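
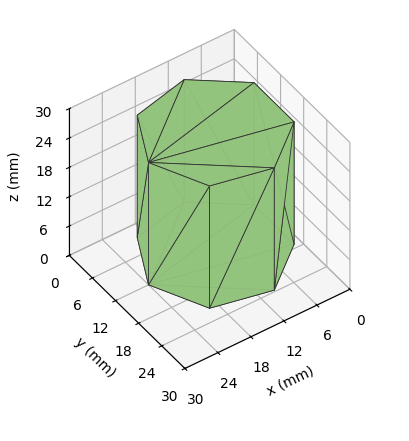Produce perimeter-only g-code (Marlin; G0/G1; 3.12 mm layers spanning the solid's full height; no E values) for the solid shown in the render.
Reading the render: the shape is a regular 7-sided prism (a cylinder approximated with 7 flat sides), circumscribed radius ≈ 12 mm, height ≈ 25 mm (dimensions read to the nearest mm from the axis ticks). For the g-code, the solid's height is divided into equal slices at the stated Δz and each level perimeter traced with G1 moves after a G0 lift.

; perimeter-only toolpath
G21 ; units = mm
G90 ; absolute positioning
G28 ; home
; layer 1
G0 Z3.12
G0 X24.00 Y12.00
G1 X19.48 Y21.38
G1 X9.33 Y23.70
G1 X1.19 Y17.21
G1 X1.19 Y6.79
G1 X9.33 Y0.30
G1 X19.48 Y2.62
G1 X24.00 Y12.00
; layer 2
G0 Z6.25
G0 X24.00 Y12.00
G1 X19.48 Y21.38
G1 X9.33 Y23.70
G1 X1.19 Y17.21
G1 X1.19 Y6.79
G1 X9.33 Y0.30
G1 X19.48 Y2.62
G1 X24.00 Y12.00
; layer 3
G0 Z9.38
G0 X24.00 Y12.00
G1 X19.48 Y21.38
G1 X9.33 Y23.70
G1 X1.19 Y17.21
G1 X1.19 Y6.79
G1 X9.33 Y0.30
G1 X19.48 Y2.62
G1 X24.00 Y12.00
; layer 4
G0 Z12.50
G0 X24.00 Y12.00
G1 X19.48 Y21.38
G1 X9.33 Y23.70
G1 X1.19 Y17.21
G1 X1.19 Y6.79
G1 X9.33 Y0.30
G1 X19.48 Y2.62
G1 X24.00 Y12.00
; layer 5
G0 Z15.62
G0 X24.00 Y12.00
G1 X19.48 Y21.38
G1 X9.33 Y23.70
G1 X1.19 Y17.21
G1 X1.19 Y6.79
G1 X9.33 Y0.30
G1 X19.48 Y2.62
G1 X24.00 Y12.00
; layer 6
G0 Z18.75
G0 X24.00 Y12.00
G1 X19.48 Y21.38
G1 X9.33 Y23.70
G1 X1.19 Y17.21
G1 X1.19 Y6.79
G1 X9.33 Y0.30
G1 X19.48 Y2.62
G1 X24.00 Y12.00
; layer 7
G0 Z21.88
G0 X24.00 Y12.00
G1 X19.48 Y21.38
G1 X9.33 Y23.70
G1 X1.19 Y17.21
G1 X1.19 Y6.79
G1 X9.33 Y0.30
G1 X19.48 Y2.62
G1 X24.00 Y12.00
; layer 8
G0 Z25.00
G0 X24.00 Y12.00
G1 X19.48 Y21.38
G1 X9.33 Y23.70
G1 X1.19 Y17.21
G1 X1.19 Y6.79
G1 X9.33 Y0.30
G1 X19.48 Y2.62
G1 X24.00 Y12.00
M2 ; end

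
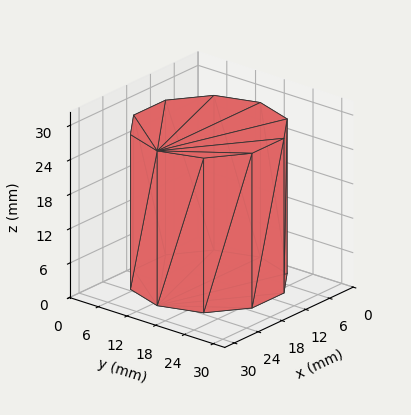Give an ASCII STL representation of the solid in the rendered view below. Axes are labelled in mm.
Reading the render: the shape is a regular 10-sided prism (a cylinder approximated with 10 flat sides), circumscribed radius ≈ 13 mm, height ≈ 27 mm (dimensions read to the nearest mm from the axis ticks). For the STL, each face is triangulated and given an outward normal.

solid part
  facet normal 0.0000 0.0000 -1.0000
    outer loop
      vertex 17.02 25.36 0.00
      vertex 23.52 20.64 0.00
      vertex 26.00 13.00 0.00
    endloop
  endfacet
  facet normal 0.0000 0.0000 -1.0000
    outer loop
      vertex 8.98 25.36 0.00
      vertex 17.02 25.36 0.00
      vertex 26.00 13.00 0.00
    endloop
  endfacet
  facet normal 0.0000 0.0000 -1.0000
    outer loop
      vertex 2.48 20.64 0.00
      vertex 8.98 25.36 0.00
      vertex 26.00 13.00 0.00
    endloop
  endfacet
  facet normal 0.0000 0.0000 -1.0000
    outer loop
      vertex 0.00 13.00 0.00
      vertex 2.48 20.64 0.00
      vertex 26.00 13.00 0.00
    endloop
  endfacet
  facet normal 0.0000 0.0000 -1.0000
    outer loop
      vertex 2.48 5.36 0.00
      vertex 0.00 13.00 0.00
      vertex 26.00 13.00 0.00
    endloop
  endfacet
  facet normal 0.0000 0.0000 -1.0000
    outer loop
      vertex 8.98 0.64 0.00
      vertex 2.48 5.36 0.00
      vertex 26.00 13.00 0.00
    endloop
  endfacet
  facet normal 0.0000 0.0000 -1.0000
    outer loop
      vertex 17.02 0.64 0.00
      vertex 8.98 0.64 0.00
      vertex 26.00 13.00 0.00
    endloop
  endfacet
  facet normal 0.0000 0.0000 -1.0000
    outer loop
      vertex 23.52 5.36 0.00
      vertex 17.02 0.64 0.00
      vertex 26.00 13.00 0.00
    endloop
  endfacet
  facet normal 0.0000 0.0000 1.0000
    outer loop
      vertex 26.00 13.00 27.00
      vertex 23.52 20.64 27.00
      vertex 17.02 25.36 27.00
    endloop
  endfacet
  facet normal 0.0000 0.0000 1.0000
    outer loop
      vertex 26.00 13.00 27.00
      vertex 17.02 25.36 27.00
      vertex 8.98 25.36 27.00
    endloop
  endfacet
  facet normal 0.0000 0.0000 1.0000
    outer loop
      vertex 26.00 13.00 27.00
      vertex 8.98 25.36 27.00
      vertex 2.48 20.64 27.00
    endloop
  endfacet
  facet normal 0.0000 0.0000 1.0000
    outer loop
      vertex 26.00 13.00 27.00
      vertex 2.48 20.64 27.00
      vertex 0.00 13.00 27.00
    endloop
  endfacet
  facet normal 0.0000 0.0000 1.0000
    outer loop
      vertex 26.00 13.00 27.00
      vertex 0.00 13.00 27.00
      vertex 2.48 5.36 27.00
    endloop
  endfacet
  facet normal 0.0000 0.0000 1.0000
    outer loop
      vertex 26.00 13.00 27.00
      vertex 2.48 5.36 27.00
      vertex 8.98 0.64 27.00
    endloop
  endfacet
  facet normal 0.0000 0.0000 1.0000
    outer loop
      vertex 26.00 13.00 27.00
      vertex 8.98 0.64 27.00
      vertex 17.02 0.64 27.00
    endloop
  endfacet
  facet normal 0.0000 0.0000 1.0000
    outer loop
      vertex 26.00 13.00 27.00
      vertex 17.02 0.64 27.00
      vertex 23.52 5.36 27.00
    endloop
  endfacet
  facet normal 0.9511 0.3087 0.0000
    outer loop
      vertex 26.00 13.00 0.00
      vertex 23.52 20.64 0.00
      vertex 23.52 20.64 27.00
    endloop
  endfacet
  facet normal 0.9511 0.3087 0.0000
    outer loop
      vertex 26.00 13.00 0.00
      vertex 23.52 20.64 27.00
      vertex 26.00 13.00 27.00
    endloop
  endfacet
  facet normal 0.5876 0.8092 0.0000
    outer loop
      vertex 23.52 20.64 0.00
      vertex 17.02 25.36 0.00
      vertex 17.02 25.36 27.00
    endloop
  endfacet
  facet normal 0.5876 0.8092 0.0000
    outer loop
      vertex 23.52 20.64 0.00
      vertex 17.02 25.36 27.00
      vertex 23.52 20.64 27.00
    endloop
  endfacet
  facet normal 0.0000 1.0000 0.0000
    outer loop
      vertex 17.02 25.36 0.00
      vertex 8.98 25.36 0.00
      vertex 8.98 25.36 27.00
    endloop
  endfacet
  facet normal 0.0000 1.0000 0.0000
    outer loop
      vertex 17.02 25.36 0.00
      vertex 8.98 25.36 27.00
      vertex 17.02 25.36 27.00
    endloop
  endfacet
  facet normal -0.5876 0.8092 0.0000
    outer loop
      vertex 8.98 25.36 0.00
      vertex 2.48 20.64 0.00
      vertex 2.48 20.64 27.00
    endloop
  endfacet
  facet normal -0.5876 0.8092 0.0000
    outer loop
      vertex 8.98 25.36 0.00
      vertex 2.48 20.64 27.00
      vertex 8.98 25.36 27.00
    endloop
  endfacet
  facet normal -0.9511 0.3087 0.0000
    outer loop
      vertex 2.48 20.64 0.00
      vertex 0.00 13.00 0.00
      vertex 0.00 13.00 27.00
    endloop
  endfacet
  facet normal -0.9511 0.3087 0.0000
    outer loop
      vertex 2.48 20.64 0.00
      vertex 0.00 13.00 27.00
      vertex 2.48 20.64 27.00
    endloop
  endfacet
  facet normal -0.9511 -0.3087 0.0000
    outer loop
      vertex 0.00 13.00 0.00
      vertex 2.48 5.36 0.00
      vertex 2.48 5.36 27.00
    endloop
  endfacet
  facet normal -0.9511 -0.3087 0.0000
    outer loop
      vertex 0.00 13.00 0.00
      vertex 2.48 5.36 27.00
      vertex 0.00 13.00 27.00
    endloop
  endfacet
  facet normal -0.5876 -0.8092 0.0000
    outer loop
      vertex 2.48 5.36 0.00
      vertex 8.98 0.64 0.00
      vertex 8.98 0.64 27.00
    endloop
  endfacet
  facet normal -0.5876 -0.8092 0.0000
    outer loop
      vertex 2.48 5.36 0.00
      vertex 8.98 0.64 27.00
      vertex 2.48 5.36 27.00
    endloop
  endfacet
  facet normal 0.0000 -1.0000 0.0000
    outer loop
      vertex 8.98 0.64 0.00
      vertex 17.02 0.64 0.00
      vertex 17.02 0.64 27.00
    endloop
  endfacet
  facet normal 0.0000 -1.0000 0.0000
    outer loop
      vertex 8.98 0.64 0.00
      vertex 17.02 0.64 27.00
      vertex 8.98 0.64 27.00
    endloop
  endfacet
  facet normal 0.5876 -0.8092 0.0000
    outer loop
      vertex 17.02 0.64 0.00
      vertex 23.52 5.36 0.00
      vertex 23.52 5.36 27.00
    endloop
  endfacet
  facet normal 0.5876 -0.8092 0.0000
    outer loop
      vertex 17.02 0.64 0.00
      vertex 23.52 5.36 27.00
      vertex 17.02 0.64 27.00
    endloop
  endfacet
  facet normal 0.9511 -0.3087 0.0000
    outer loop
      vertex 23.52 5.36 0.00
      vertex 26.00 13.00 0.00
      vertex 26.00 13.00 27.00
    endloop
  endfacet
  facet normal 0.9511 -0.3087 0.0000
    outer loop
      vertex 23.52 5.36 0.00
      vertex 26.00 13.00 27.00
      vertex 23.52 5.36 27.00
    endloop
  endfacet
endsolid part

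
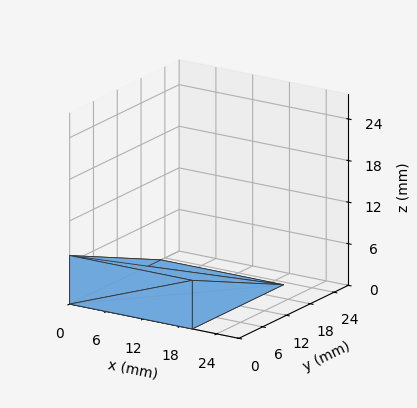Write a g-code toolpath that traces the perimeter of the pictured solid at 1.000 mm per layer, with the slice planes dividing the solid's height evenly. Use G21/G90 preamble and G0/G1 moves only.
Reading the render: the shape is a wedge (ramp): 20 × 23 mm base, rising to 7 mm along the y=0 edge and sloping linearly to z=0 at y=23 (dimensions read to the nearest mm from the axis ticks). For the g-code, the solid's height is divided into equal slices at the stated Δz and each level perimeter traced with G1 moves after a G0 lift.

; perimeter-only toolpath
G21 ; units = mm
G90 ; absolute positioning
G28 ; home
; layer 1
G0 Z1.000
G0 X0.000 Y0.000
G1 X20.000 Y0.000
G1 X20.000 Y19.714
G1 X0.000 Y19.714
G1 X0.000 Y0.000
; layer 2
G0 Z2.000
G0 X0.000 Y0.000
G1 X20.000 Y0.000
G1 X20.000 Y16.429
G1 X0.000 Y16.429
G1 X0.000 Y0.000
; layer 3
G0 Z3.000
G0 X0.000 Y0.000
G1 X20.000 Y0.000
G1 X20.000 Y13.143
G1 X0.000 Y13.143
G1 X0.000 Y0.000
; layer 4
G0 Z4.000
G0 X0.000 Y0.000
G1 X20.000 Y0.000
G1 X20.000 Y9.857
G1 X0.000 Y9.857
G1 X0.000 Y0.000
; layer 5
G0 Z5.000
G0 X0.000 Y0.000
G1 X20.000 Y0.000
G1 X20.000 Y6.571
G1 X0.000 Y6.571
G1 X0.000 Y0.000
; layer 6
G0 Z6.000
G0 X0.000 Y0.000
G1 X20.000 Y0.000
G1 X20.000 Y3.286
G1 X0.000 Y3.286
G1 X0.000 Y0.000
M2 ; end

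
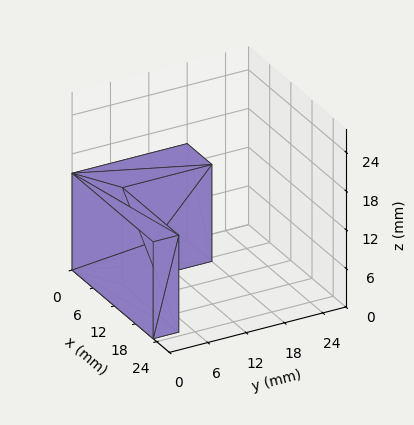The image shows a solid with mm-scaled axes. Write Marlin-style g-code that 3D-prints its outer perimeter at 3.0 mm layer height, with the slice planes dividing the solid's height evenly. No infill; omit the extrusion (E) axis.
Reading the render: the shape is an L-shaped prism: outer 23 × 18 mm, arm thicknesses ≈ 4 mm (horizontal) and 7 mm (vertical), extruded 15 mm in z (dimensions read to the nearest mm from the axis ticks). For the g-code, the solid's height is divided into equal slices at the stated Δz and each level perimeter traced with G1 moves after a G0 lift.

; perimeter-only toolpath
G21 ; units = mm
G90 ; absolute positioning
G28 ; home
; layer 1
G0 Z3.0
G0 X0.0 Y0.0
G1 X23.0 Y0.0
G1 X23.0 Y4.0
G1 X7.0 Y4.0
G1 X7.0 Y18.0
G1 X0.0 Y18.0
G1 X0.0 Y0.0
; layer 2
G0 Z6.0
G0 X0.0 Y0.0
G1 X23.0 Y0.0
G1 X23.0 Y4.0
G1 X7.0 Y4.0
G1 X7.0 Y18.0
G1 X0.0 Y18.0
G1 X0.0 Y0.0
; layer 3
G0 Z9.0
G0 X0.0 Y0.0
G1 X23.0 Y0.0
G1 X23.0 Y4.0
G1 X7.0 Y4.0
G1 X7.0 Y18.0
G1 X0.0 Y18.0
G1 X0.0 Y0.0
; layer 4
G0 Z12.0
G0 X0.0 Y0.0
G1 X23.0 Y0.0
G1 X23.0 Y4.0
G1 X7.0 Y4.0
G1 X7.0 Y18.0
G1 X0.0 Y18.0
G1 X0.0 Y0.0
; layer 5
G0 Z15.0
G0 X0.0 Y0.0
G1 X23.0 Y0.0
G1 X23.0 Y4.0
G1 X7.0 Y4.0
G1 X7.0 Y18.0
G1 X0.0 Y18.0
G1 X0.0 Y0.0
M2 ; end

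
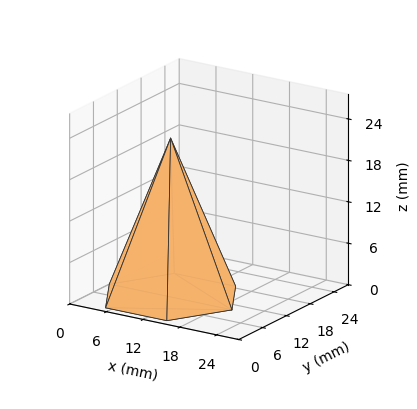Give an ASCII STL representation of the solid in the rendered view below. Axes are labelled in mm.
Reading the render: the shape is a regular 6-sided pyramid, base circumscribed radius ≈ 10 mm, apex at z ≈ 23 mm (dimensions read to the nearest mm from the axis ticks). For the STL, each face is triangulated and given an outward normal.

solid part
  facet normal 0.0000 0.0000 -1.0000
    outer loop
      vertex 5.000 18.660 0.000
      vertex 15.000 18.660 0.000
      vertex 20.000 10.000 0.000
    endloop
  endfacet
  facet normal 0.0000 0.0000 -1.0000
    outer loop
      vertex 0.000 10.000 0.000
      vertex 5.000 18.660 0.000
      vertex 20.000 10.000 0.000
    endloop
  endfacet
  facet normal 0.0000 0.0000 -1.0000
    outer loop
      vertex 5.000 1.340 0.000
      vertex 0.000 10.000 0.000
      vertex 20.000 10.000 0.000
    endloop
  endfacet
  facet normal 0.0000 0.0000 -1.0000
    outer loop
      vertex 15.000 1.340 0.000
      vertex 5.000 1.340 0.000
      vertex 20.000 10.000 0.000
    endloop
  endfacet
  facet normal 0.8105 0.4679 0.3524
    outer loop
      vertex 20.000 10.000 0.000
      vertex 15.000 18.660 0.000
      vertex 10.000 10.000 23.000
    endloop
  endfacet
  facet normal 0.0000 0.9359 0.3524
    outer loop
      vertex 15.000 18.660 0.000
      vertex 5.000 18.660 0.000
      vertex 10.000 10.000 23.000
    endloop
  endfacet
  facet normal -0.8105 0.4679 0.3524
    outer loop
      vertex 5.000 18.660 0.000
      vertex 0.000 10.000 0.000
      vertex 10.000 10.000 23.000
    endloop
  endfacet
  facet normal -0.8105 -0.4679 0.3524
    outer loop
      vertex 0.000 10.000 0.000
      vertex 5.000 1.340 0.000
      vertex 10.000 10.000 23.000
    endloop
  endfacet
  facet normal 0.0000 -0.9359 0.3524
    outer loop
      vertex 5.000 1.340 0.000
      vertex 15.000 1.340 0.000
      vertex 10.000 10.000 23.000
    endloop
  endfacet
  facet normal 0.8105 -0.4679 0.3524
    outer loop
      vertex 15.000 1.340 0.000
      vertex 20.000 10.000 0.000
      vertex 10.000 10.000 23.000
    endloop
  endfacet
endsolid part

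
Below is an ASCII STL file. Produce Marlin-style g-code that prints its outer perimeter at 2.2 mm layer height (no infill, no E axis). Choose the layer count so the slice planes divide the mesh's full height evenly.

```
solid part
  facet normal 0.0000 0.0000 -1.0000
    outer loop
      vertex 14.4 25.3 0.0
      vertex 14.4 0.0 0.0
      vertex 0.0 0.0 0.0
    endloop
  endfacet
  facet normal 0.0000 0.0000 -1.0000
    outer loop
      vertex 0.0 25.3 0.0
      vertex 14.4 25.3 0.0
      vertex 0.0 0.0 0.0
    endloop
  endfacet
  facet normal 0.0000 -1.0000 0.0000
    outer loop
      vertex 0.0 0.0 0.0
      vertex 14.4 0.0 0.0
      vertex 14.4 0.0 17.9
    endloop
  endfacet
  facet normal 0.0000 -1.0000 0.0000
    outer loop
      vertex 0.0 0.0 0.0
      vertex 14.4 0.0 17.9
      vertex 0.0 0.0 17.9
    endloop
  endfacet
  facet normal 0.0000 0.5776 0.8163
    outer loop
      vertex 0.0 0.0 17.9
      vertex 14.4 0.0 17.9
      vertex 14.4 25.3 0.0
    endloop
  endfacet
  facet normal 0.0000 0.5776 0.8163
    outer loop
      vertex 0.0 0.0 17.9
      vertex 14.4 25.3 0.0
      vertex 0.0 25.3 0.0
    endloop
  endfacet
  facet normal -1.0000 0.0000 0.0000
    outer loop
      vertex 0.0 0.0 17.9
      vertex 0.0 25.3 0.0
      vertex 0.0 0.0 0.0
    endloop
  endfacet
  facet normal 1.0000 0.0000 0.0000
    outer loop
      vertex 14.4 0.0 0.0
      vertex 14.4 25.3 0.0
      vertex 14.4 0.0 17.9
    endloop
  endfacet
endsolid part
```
; perimeter-only toolpath
G21 ; units = mm
G90 ; absolute positioning
G28 ; home
; layer 1
G0 Z2.2
G0 X0.0 Y0.0
G1 X14.4 Y0.0
G1 X14.4 Y22.1
G1 X0.0 Y22.1
G1 X0.0 Y0.0
; layer 2
G0 Z4.5
G0 X0.0 Y0.0
G1 X14.4 Y0.0
G1 X14.4 Y19.0
G1 X0.0 Y19.0
G1 X0.0 Y0.0
; layer 3
G0 Z6.7
G0 X0.0 Y0.0
G1 X14.4 Y0.0
G1 X14.4 Y15.8
G1 X0.0 Y15.8
G1 X0.0 Y0.0
; layer 4
G0 Z8.9
G0 X0.0 Y0.0
G1 X14.4 Y0.0
G1 X14.4 Y12.7
G1 X0.0 Y12.7
G1 X0.0 Y0.0
; layer 5
G0 Z11.2
G0 X0.0 Y0.0
G1 X14.4 Y0.0
G1 X14.4 Y9.5
G1 X0.0 Y9.5
G1 X0.0 Y0.0
; layer 6
G0 Z13.4
G0 X0.0 Y0.0
G1 X14.4 Y0.0
G1 X14.4 Y6.3
G1 X0.0 Y6.3
G1 X0.0 Y0.0
; layer 7
G0 Z15.7
G0 X0.0 Y0.0
G1 X14.4 Y0.0
G1 X14.4 Y3.2
G1 X0.0 Y3.2
G1 X0.0 Y0.0
M2 ; end

The solid is a wedge (ramp): 14.4 × 25.3 mm base, rising to 17.9 mm along the y=0 edge and sloping linearly to z=0 at y=25.3. Slicing at Δz = 2.2 mm — 8 equal slices spanning the solid's height, so layer i sits at z = i·h/8 — gives 7 non-empty perimeters. Each is a 4-segment closed polygon; G0 lifts to the layer z and rapids to the start vertex, then G1 traces the edges. The cross-section shrinks linearly with z (the slice at the apex is degenerate and omitted).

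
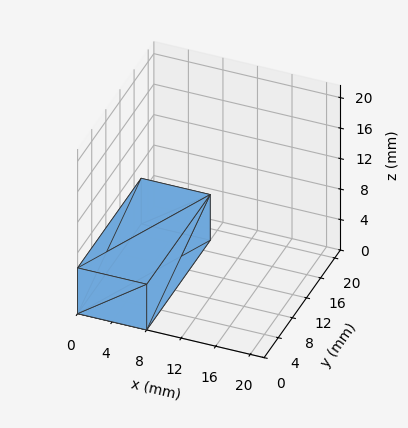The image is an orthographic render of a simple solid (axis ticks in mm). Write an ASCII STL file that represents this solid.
Reading the render: the shape is a rectangular box, roughly 8 × 18 mm footprint and 6 mm tall (dimensions read to the nearest mm from the axis ticks). For the STL, each face is triangulated and given an outward normal.

solid part
  facet normal 0.0000 0.0000 -1.0000
    outer loop
      vertex 8.000 18.000 0.000
      vertex 8.000 0.000 0.000
      vertex 0.000 0.000 0.000
    endloop
  endfacet
  facet normal 0.0000 0.0000 -1.0000
    outer loop
      vertex 0.000 18.000 0.000
      vertex 8.000 18.000 0.000
      vertex 0.000 0.000 0.000
    endloop
  endfacet
  facet normal 0.0000 0.0000 1.0000
    outer loop
      vertex 0.000 0.000 6.000
      vertex 8.000 0.000 6.000
      vertex 8.000 18.000 6.000
    endloop
  endfacet
  facet normal 0.0000 0.0000 1.0000
    outer loop
      vertex 0.000 0.000 6.000
      vertex 8.000 18.000 6.000
      vertex 0.000 18.000 6.000
    endloop
  endfacet
  facet normal 0.0000 -1.0000 0.0000
    outer loop
      vertex 0.000 0.000 0.000
      vertex 8.000 0.000 0.000
      vertex 8.000 0.000 6.000
    endloop
  endfacet
  facet normal 0.0000 -1.0000 0.0000
    outer loop
      vertex 0.000 0.000 0.000
      vertex 8.000 0.000 6.000
      vertex 0.000 0.000 6.000
    endloop
  endfacet
  facet normal 0.0000 1.0000 0.0000
    outer loop
      vertex 8.000 18.000 6.000
      vertex 8.000 18.000 0.000
      vertex 0.000 18.000 0.000
    endloop
  endfacet
  facet normal 0.0000 1.0000 0.0000
    outer loop
      vertex 0.000 18.000 6.000
      vertex 8.000 18.000 6.000
      vertex 0.000 18.000 0.000
    endloop
  endfacet
  facet normal -1.0000 0.0000 0.0000
    outer loop
      vertex 0.000 18.000 6.000
      vertex 0.000 18.000 0.000
      vertex 0.000 0.000 0.000
    endloop
  endfacet
  facet normal -1.0000 0.0000 0.0000
    outer loop
      vertex 0.000 0.000 6.000
      vertex 0.000 18.000 6.000
      vertex 0.000 0.000 0.000
    endloop
  endfacet
  facet normal 1.0000 0.0000 0.0000
    outer loop
      vertex 8.000 0.000 0.000
      vertex 8.000 18.000 0.000
      vertex 8.000 18.000 6.000
    endloop
  endfacet
  facet normal 1.0000 0.0000 0.0000
    outer loop
      vertex 8.000 0.000 0.000
      vertex 8.000 18.000 6.000
      vertex 8.000 0.000 6.000
    endloop
  endfacet
endsolid part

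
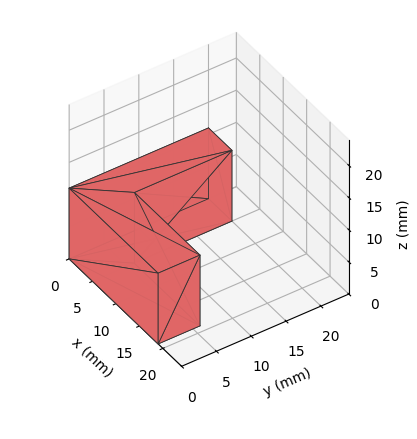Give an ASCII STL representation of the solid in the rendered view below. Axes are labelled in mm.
Reading the render: the shape is an L-shaped prism: outer 19 × 20 mm, arm thicknesses ≈ 6 mm (horizontal) and 5 mm (vertical), extruded 11 mm in z (dimensions read to the nearest mm from the axis ticks). For the STL, each face is triangulated and given an outward normal.

solid part
  facet normal 0.0000 0.0000 -1.0000
    outer loop
      vertex 19.000 6.000 0.000
      vertex 19.000 0.000 0.000
      vertex 0.000 0.000 0.000
    endloop
  endfacet
  facet normal 0.0000 0.0000 -1.0000
    outer loop
      vertex 5.000 6.000 0.000
      vertex 19.000 6.000 0.000
      vertex 0.000 0.000 0.000
    endloop
  endfacet
  facet normal 0.0000 0.0000 -1.0000
    outer loop
      vertex 5.000 20.000 0.000
      vertex 5.000 6.000 0.000
      vertex 0.000 0.000 0.000
    endloop
  endfacet
  facet normal 0.0000 0.0000 -1.0000
    outer loop
      vertex 0.000 20.000 0.000
      vertex 5.000 20.000 0.000
      vertex 0.000 0.000 0.000
    endloop
  endfacet
  facet normal 0.0000 0.0000 1.0000
    outer loop
      vertex 0.000 0.000 11.000
      vertex 19.000 0.000 11.000
      vertex 19.000 6.000 11.000
    endloop
  endfacet
  facet normal 0.0000 0.0000 1.0000
    outer loop
      vertex 0.000 0.000 11.000
      vertex 19.000 6.000 11.000
      vertex 5.000 6.000 11.000
    endloop
  endfacet
  facet normal 0.0000 0.0000 1.0000
    outer loop
      vertex 0.000 0.000 11.000
      vertex 5.000 6.000 11.000
      vertex 5.000 20.000 11.000
    endloop
  endfacet
  facet normal 0.0000 0.0000 1.0000
    outer loop
      vertex 0.000 0.000 11.000
      vertex 5.000 20.000 11.000
      vertex 0.000 20.000 11.000
    endloop
  endfacet
  facet normal 0.0000 -1.0000 0.0000
    outer loop
      vertex 0.000 0.000 0.000
      vertex 19.000 0.000 0.000
      vertex 19.000 0.000 11.000
    endloop
  endfacet
  facet normal 0.0000 -1.0000 0.0000
    outer loop
      vertex 0.000 0.000 0.000
      vertex 19.000 0.000 11.000
      vertex 0.000 0.000 11.000
    endloop
  endfacet
  facet normal 1.0000 0.0000 0.0000
    outer loop
      vertex 19.000 0.000 0.000
      vertex 19.000 6.000 0.000
      vertex 19.000 6.000 11.000
    endloop
  endfacet
  facet normal 1.0000 0.0000 0.0000
    outer loop
      vertex 19.000 0.000 0.000
      vertex 19.000 6.000 11.000
      vertex 19.000 0.000 11.000
    endloop
  endfacet
  facet normal 0.0000 1.0000 0.0000
    outer loop
      vertex 19.000 6.000 0.000
      vertex 5.000 6.000 0.000
      vertex 5.000 6.000 11.000
    endloop
  endfacet
  facet normal 0.0000 1.0000 0.0000
    outer loop
      vertex 19.000 6.000 0.000
      vertex 5.000 6.000 11.000
      vertex 19.000 6.000 11.000
    endloop
  endfacet
  facet normal 1.0000 0.0000 0.0000
    outer loop
      vertex 5.000 6.000 0.000
      vertex 5.000 20.000 0.000
      vertex 5.000 20.000 11.000
    endloop
  endfacet
  facet normal 1.0000 0.0000 0.0000
    outer loop
      vertex 5.000 6.000 0.000
      vertex 5.000 20.000 11.000
      vertex 5.000 6.000 11.000
    endloop
  endfacet
  facet normal 0.0000 1.0000 0.0000
    outer loop
      vertex 5.000 20.000 0.000
      vertex 0.000 20.000 0.000
      vertex 0.000 20.000 11.000
    endloop
  endfacet
  facet normal 0.0000 1.0000 0.0000
    outer loop
      vertex 5.000 20.000 0.000
      vertex 0.000 20.000 11.000
      vertex 5.000 20.000 11.000
    endloop
  endfacet
  facet normal -1.0000 0.0000 0.0000
    outer loop
      vertex 0.000 20.000 0.000
      vertex 0.000 0.000 0.000
      vertex 0.000 0.000 11.000
    endloop
  endfacet
  facet normal -1.0000 0.0000 0.0000
    outer loop
      vertex 0.000 20.000 0.000
      vertex 0.000 0.000 11.000
      vertex 0.000 20.000 11.000
    endloop
  endfacet
endsolid part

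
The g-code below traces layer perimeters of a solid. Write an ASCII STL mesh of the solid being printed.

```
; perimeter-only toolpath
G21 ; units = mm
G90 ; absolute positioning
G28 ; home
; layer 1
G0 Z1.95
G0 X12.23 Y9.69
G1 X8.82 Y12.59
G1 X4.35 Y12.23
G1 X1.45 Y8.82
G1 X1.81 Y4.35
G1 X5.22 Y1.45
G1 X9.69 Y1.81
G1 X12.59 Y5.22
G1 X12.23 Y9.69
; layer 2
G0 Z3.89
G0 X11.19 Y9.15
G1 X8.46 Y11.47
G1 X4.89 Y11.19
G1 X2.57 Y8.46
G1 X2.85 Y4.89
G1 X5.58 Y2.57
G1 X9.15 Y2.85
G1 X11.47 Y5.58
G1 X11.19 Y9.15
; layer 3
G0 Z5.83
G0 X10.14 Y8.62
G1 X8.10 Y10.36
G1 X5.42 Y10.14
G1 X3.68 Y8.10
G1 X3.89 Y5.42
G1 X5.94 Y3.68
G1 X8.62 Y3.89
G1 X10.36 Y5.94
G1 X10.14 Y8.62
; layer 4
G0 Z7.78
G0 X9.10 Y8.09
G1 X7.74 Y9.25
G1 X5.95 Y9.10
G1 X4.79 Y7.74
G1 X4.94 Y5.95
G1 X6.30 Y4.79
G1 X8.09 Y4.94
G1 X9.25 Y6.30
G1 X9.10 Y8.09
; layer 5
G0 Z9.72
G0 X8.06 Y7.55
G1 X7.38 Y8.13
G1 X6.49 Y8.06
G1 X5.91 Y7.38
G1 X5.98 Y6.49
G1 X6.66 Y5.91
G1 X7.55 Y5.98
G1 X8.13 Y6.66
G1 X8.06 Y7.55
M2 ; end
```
solid part
  facet normal 0.0000 0.0000 -1.0000
    outer loop
      vertex 3.82 13.27 0.00
      vertex 9.18 13.70 0.00
      vertex 13.27 10.22 0.00
    endloop
  endfacet
  facet normal 0.0000 0.0000 -1.0000
    outer loop
      vertex 0.34 9.18 0.00
      vertex 3.82 13.27 0.00
      vertex 13.27 10.22 0.00
    endloop
  endfacet
  facet normal 0.0000 0.0000 -1.0000
    outer loop
      vertex 0.77 3.82 0.00
      vertex 0.34 9.18 0.00
      vertex 13.27 10.22 0.00
    endloop
  endfacet
  facet normal 0.0000 0.0000 -1.0000
    outer loop
      vertex 4.86 0.34 0.00
      vertex 0.77 3.82 0.00
      vertex 13.27 10.22 0.00
    endloop
  endfacet
  facet normal 0.0000 0.0000 -1.0000
    outer loop
      vertex 10.22 0.77 0.00
      vertex 4.86 0.34 0.00
      vertex 13.27 10.22 0.00
    endloop
  endfacet
  facet normal 0.0000 0.0000 -1.0000
    outer loop
      vertex 13.70 4.86 0.00
      vertex 10.22 0.77 0.00
      vertex 13.27 10.22 0.00
    endloop
  endfacet
  facet normal 0.5664 0.6657 0.4859
    outer loop
      vertex 13.27 10.22 0.00
      vertex 9.18 13.70 0.00
      vertex 7.02 7.02 11.67
    endloop
  endfacet
  facet normal -0.0699 0.8713 0.4858
    outer loop
      vertex 9.18 13.70 0.00
      vertex 3.82 13.27 0.00
      vertex 7.02 7.02 11.67
    endloop
  endfacet
  facet normal -0.6657 0.5664 0.4859
    outer loop
      vertex 3.82 13.27 0.00
      vertex 0.34 9.18 0.00
      vertex 7.02 7.02 11.67
    endloop
  endfacet
  facet normal -0.8713 -0.0699 0.4858
    outer loop
      vertex 0.34 9.18 0.00
      vertex 0.77 3.82 0.00
      vertex 7.02 7.02 11.67
    endloop
  endfacet
  facet normal -0.5664 -0.6657 0.4859
    outer loop
      vertex 0.77 3.82 0.00
      vertex 4.86 0.34 0.00
      vertex 7.02 7.02 11.67
    endloop
  endfacet
  facet normal 0.0699 -0.8713 0.4858
    outer loop
      vertex 4.86 0.34 0.00
      vertex 10.22 0.77 0.00
      vertex 7.02 7.02 11.67
    endloop
  endfacet
  facet normal 0.6657 -0.5664 0.4859
    outer loop
      vertex 10.22 0.77 0.00
      vertex 13.70 4.86 0.00
      vertex 7.02 7.02 11.67
    endloop
  endfacet
  facet normal 0.8713 0.0699 0.4858
    outer loop
      vertex 13.70 4.86 0.00
      vertex 13.27 10.22 0.00
      vertex 7.02 7.02 11.67
    endloop
  endfacet
endsolid part

The G0 Z moves step by Δz≈1.95 mm. The G1 loops shrink linearly with z, so the solid tapers from its base footprint up to z≈11.7. Closing with a flat bottom cap and the tapered top and triangulating gives 14 facets — a regular 8-sided pyramid, base circumscribed radius ≈ 7.02 mm, apex at z ≈ 11.7 mm.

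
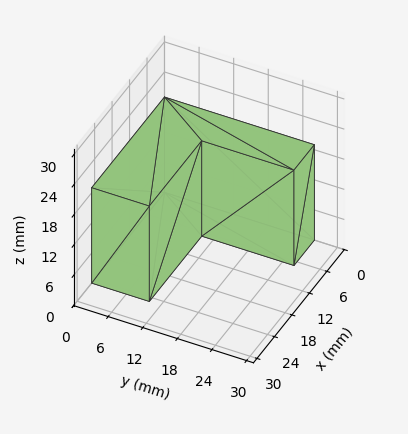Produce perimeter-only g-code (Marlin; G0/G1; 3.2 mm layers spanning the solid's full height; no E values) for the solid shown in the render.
Reading the render: the shape is an L-shaped prism: outer 25 × 26 mm, arm thicknesses ≈ 10 mm (horizontal) and 7 mm (vertical), extruded 19 mm in z (dimensions read to the nearest mm from the axis ticks). For the g-code, the solid's height is divided into equal slices at the stated Δz and each level perimeter traced with G1 moves after a G0 lift.

; perimeter-only toolpath
G21 ; units = mm
G90 ; absolute positioning
G28 ; home
; layer 1
G0 Z3.2
G0 X0.0 Y0.0
G1 X25.0 Y0.0
G1 X25.0 Y10.0
G1 X7.0 Y10.0
G1 X7.0 Y26.0
G1 X0.0 Y26.0
G1 X0.0 Y0.0
; layer 2
G0 Z6.3
G0 X0.0 Y0.0
G1 X25.0 Y0.0
G1 X25.0 Y10.0
G1 X7.0 Y10.0
G1 X7.0 Y26.0
G1 X0.0 Y26.0
G1 X0.0 Y0.0
; layer 3
G0 Z9.5
G0 X0.0 Y0.0
G1 X25.0 Y0.0
G1 X25.0 Y10.0
G1 X7.0 Y10.0
G1 X7.0 Y26.0
G1 X0.0 Y26.0
G1 X0.0 Y0.0
; layer 4
G0 Z12.7
G0 X0.0 Y0.0
G1 X25.0 Y0.0
G1 X25.0 Y10.0
G1 X7.0 Y10.0
G1 X7.0 Y26.0
G1 X0.0 Y26.0
G1 X0.0 Y0.0
; layer 5
G0 Z15.8
G0 X0.0 Y0.0
G1 X25.0 Y0.0
G1 X25.0 Y10.0
G1 X7.0 Y10.0
G1 X7.0 Y26.0
G1 X0.0 Y26.0
G1 X0.0 Y0.0
; layer 6
G0 Z19.0
G0 X0.0 Y0.0
G1 X25.0 Y0.0
G1 X25.0 Y10.0
G1 X7.0 Y10.0
G1 X7.0 Y26.0
G1 X0.0 Y26.0
G1 X0.0 Y0.0
M2 ; end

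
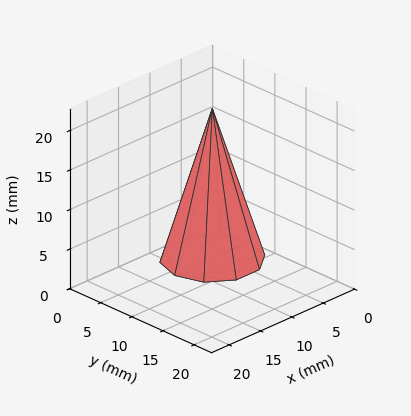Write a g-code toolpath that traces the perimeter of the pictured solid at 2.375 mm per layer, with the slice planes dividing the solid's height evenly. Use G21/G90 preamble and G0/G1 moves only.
Reading the render: the shape is a regular 10-sided pyramid, base circumscribed radius ≈ 6 mm, apex at z ≈ 19 mm (dimensions read to the nearest mm from the axis ticks). For the g-code, the solid's height is divided into equal slices at the stated Δz and each level perimeter traced with G1 moves after a G0 lift.

; perimeter-only toolpath
G21 ; units = mm
G90 ; absolute positioning
G28 ; home
; layer 1
G0 Z2.375
G0 X11.250 Y6.000
G1 X10.247 Y9.086
G1 X7.622 Y10.993
G1 X4.378 Y10.993
G1 X1.753 Y9.086
G1 X0.750 Y6.000
G1 X1.753 Y2.914
G1 X4.378 Y1.007
G1 X7.622 Y1.007
G1 X10.247 Y2.914
G1 X11.250 Y6.000
; layer 2
G0 Z4.750
G0 X10.500 Y6.000
G1 X9.640 Y8.645
G1 X7.391 Y10.279
G1 X4.609 Y10.279
G1 X2.359 Y8.645
G1 X1.500 Y6.000
G1 X2.359 Y3.355
G1 X4.609 Y1.720
G1 X7.391 Y1.720
G1 X9.640 Y3.355
G1 X10.500 Y6.000
; layer 3
G0 Z7.125
G0 X9.750 Y6.000
G1 X9.034 Y8.204
G1 X7.159 Y9.566
G1 X4.841 Y9.566
G1 X2.966 Y8.204
G1 X2.250 Y6.000
G1 X2.966 Y3.796
G1 X4.841 Y2.434
G1 X7.159 Y2.434
G1 X9.034 Y3.796
G1 X9.750 Y6.000
; layer 4
G0 Z9.500
G0 X9.000 Y6.000
G1 X8.427 Y7.763
G1 X6.927 Y8.853
G1 X5.073 Y8.853
G1 X3.573 Y7.763
G1 X3.000 Y6.000
G1 X3.573 Y4.236
G1 X5.073 Y3.147
G1 X6.927 Y3.147
G1 X8.427 Y4.236
G1 X9.000 Y6.000
; layer 5
G0 Z11.875
G0 X8.250 Y6.000
G1 X7.820 Y7.323
G1 X6.695 Y8.140
G1 X5.305 Y8.140
G1 X4.180 Y7.323
G1 X3.750 Y6.000
G1 X4.180 Y4.677
G1 X5.305 Y3.860
G1 X6.695 Y3.860
G1 X7.820 Y4.677
G1 X8.250 Y6.000
; layer 6
G0 Z14.250
G0 X7.500 Y6.000
G1 X7.213 Y6.882
G1 X6.463 Y7.426
G1 X5.537 Y7.426
G1 X4.787 Y6.882
G1 X4.500 Y6.000
G1 X4.787 Y5.118
G1 X5.537 Y4.574
G1 X6.463 Y4.574
G1 X7.213 Y5.118
G1 X7.500 Y6.000
; layer 7
G0 Z16.625
G0 X6.750 Y6.000
G1 X6.607 Y6.441
G1 X6.232 Y6.713
G1 X5.768 Y6.713
G1 X5.393 Y6.441
G1 X5.250 Y6.000
G1 X5.393 Y5.559
G1 X5.768 Y5.287
G1 X6.232 Y5.287
G1 X6.607 Y5.559
G1 X6.750 Y6.000
M2 ; end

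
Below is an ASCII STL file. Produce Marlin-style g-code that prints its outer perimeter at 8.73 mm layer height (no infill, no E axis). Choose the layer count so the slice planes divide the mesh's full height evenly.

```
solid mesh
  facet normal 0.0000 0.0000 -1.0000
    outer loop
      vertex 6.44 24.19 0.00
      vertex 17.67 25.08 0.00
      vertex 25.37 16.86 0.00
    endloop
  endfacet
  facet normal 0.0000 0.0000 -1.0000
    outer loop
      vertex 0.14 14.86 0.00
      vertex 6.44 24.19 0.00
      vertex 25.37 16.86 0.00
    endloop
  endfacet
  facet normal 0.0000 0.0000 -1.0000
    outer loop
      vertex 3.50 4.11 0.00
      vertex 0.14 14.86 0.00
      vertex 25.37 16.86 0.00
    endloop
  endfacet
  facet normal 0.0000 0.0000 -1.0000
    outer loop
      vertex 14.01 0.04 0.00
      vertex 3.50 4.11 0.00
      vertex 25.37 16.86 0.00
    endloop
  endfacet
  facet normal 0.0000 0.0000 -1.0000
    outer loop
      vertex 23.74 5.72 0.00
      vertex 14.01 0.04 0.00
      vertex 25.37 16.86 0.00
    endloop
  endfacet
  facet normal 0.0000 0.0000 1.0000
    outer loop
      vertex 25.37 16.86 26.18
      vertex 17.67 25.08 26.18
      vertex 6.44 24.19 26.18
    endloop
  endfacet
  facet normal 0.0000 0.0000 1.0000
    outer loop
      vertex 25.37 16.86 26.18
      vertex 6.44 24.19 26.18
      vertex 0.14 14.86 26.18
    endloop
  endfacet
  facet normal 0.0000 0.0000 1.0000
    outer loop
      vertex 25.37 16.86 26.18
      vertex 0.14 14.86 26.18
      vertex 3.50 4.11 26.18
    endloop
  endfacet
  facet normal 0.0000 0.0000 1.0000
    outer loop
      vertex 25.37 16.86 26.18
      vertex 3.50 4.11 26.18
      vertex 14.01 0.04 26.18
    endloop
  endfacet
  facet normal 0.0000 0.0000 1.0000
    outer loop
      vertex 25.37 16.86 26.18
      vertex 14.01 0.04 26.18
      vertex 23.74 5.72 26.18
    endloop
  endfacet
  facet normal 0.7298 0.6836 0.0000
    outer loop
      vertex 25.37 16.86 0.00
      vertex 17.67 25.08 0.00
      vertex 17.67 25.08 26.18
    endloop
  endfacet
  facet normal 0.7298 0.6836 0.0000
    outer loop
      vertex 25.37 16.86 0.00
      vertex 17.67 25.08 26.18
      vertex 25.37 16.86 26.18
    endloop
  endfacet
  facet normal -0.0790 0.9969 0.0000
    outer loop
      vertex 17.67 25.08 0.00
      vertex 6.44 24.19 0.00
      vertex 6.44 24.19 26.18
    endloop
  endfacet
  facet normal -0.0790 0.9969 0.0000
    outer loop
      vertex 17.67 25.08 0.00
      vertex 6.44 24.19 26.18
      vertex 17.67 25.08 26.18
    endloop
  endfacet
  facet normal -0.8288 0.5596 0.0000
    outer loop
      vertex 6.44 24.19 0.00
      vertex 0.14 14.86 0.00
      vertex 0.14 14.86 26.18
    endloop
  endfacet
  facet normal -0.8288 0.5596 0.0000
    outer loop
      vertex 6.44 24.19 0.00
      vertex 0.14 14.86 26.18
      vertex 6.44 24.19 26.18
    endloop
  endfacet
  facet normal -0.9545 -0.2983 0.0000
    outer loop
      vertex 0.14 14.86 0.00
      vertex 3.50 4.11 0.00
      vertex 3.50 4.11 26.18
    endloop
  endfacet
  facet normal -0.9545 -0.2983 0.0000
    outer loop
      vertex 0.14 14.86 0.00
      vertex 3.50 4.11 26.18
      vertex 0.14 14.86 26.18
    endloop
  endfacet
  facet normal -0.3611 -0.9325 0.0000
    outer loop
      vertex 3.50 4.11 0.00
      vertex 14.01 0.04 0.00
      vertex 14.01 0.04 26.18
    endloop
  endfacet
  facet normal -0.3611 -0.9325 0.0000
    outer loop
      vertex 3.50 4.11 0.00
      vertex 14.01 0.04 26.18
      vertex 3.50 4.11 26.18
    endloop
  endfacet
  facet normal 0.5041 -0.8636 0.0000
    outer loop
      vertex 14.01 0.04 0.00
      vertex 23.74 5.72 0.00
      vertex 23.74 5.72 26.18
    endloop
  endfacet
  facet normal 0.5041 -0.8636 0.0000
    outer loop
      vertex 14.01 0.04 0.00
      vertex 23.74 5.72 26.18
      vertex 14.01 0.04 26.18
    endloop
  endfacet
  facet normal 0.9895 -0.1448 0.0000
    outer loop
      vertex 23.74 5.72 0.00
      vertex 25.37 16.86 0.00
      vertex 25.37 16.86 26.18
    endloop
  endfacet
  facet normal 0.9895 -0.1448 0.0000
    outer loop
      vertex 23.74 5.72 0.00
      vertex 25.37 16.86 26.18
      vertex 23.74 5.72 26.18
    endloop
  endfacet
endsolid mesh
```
; perimeter-only toolpath
G21 ; units = mm
G90 ; absolute positioning
G28 ; home
; layer 1
G0 Z8.73
G0 X25.37 Y16.86
G1 X17.67 Y25.08
G1 X6.44 Y24.19
G1 X0.14 Y14.86
G1 X3.50 Y4.11
G1 X14.01 Y0.04
G1 X23.74 Y5.72
G1 X25.37 Y16.86
; layer 2
G0 Z17.45
G0 X25.37 Y16.86
G1 X17.67 Y25.08
G1 X6.44 Y24.19
G1 X0.14 Y14.86
G1 X3.50 Y4.11
G1 X14.01 Y0.04
G1 X23.74 Y5.72
G1 X25.37 Y16.86
; layer 3
G0 Z26.18
G0 X25.37 Y16.86
G1 X17.67 Y25.08
G1 X6.44 Y24.19
G1 X0.14 Y14.86
G1 X3.50 Y4.11
G1 X14.01 Y0.04
G1 X23.74 Y5.72
G1 X25.37 Y16.86
M2 ; end

The solid is a regular 7-sided prism (a cylinder approximated with 7 flat sides), circumscribed radius ≈ 13 mm, height ≈ 26.2 mm. Slicing at Δz = 8.73 mm — 3 equal slices spanning the solid's height, so layer i sits at z = i·h/3 — gives 3 non-empty perimeters. Each is a 7-segment closed polygon; G0 lifts to the layer z and rapids to the start vertex, then G1 traces the edges.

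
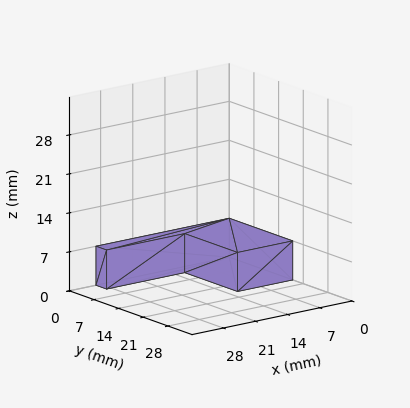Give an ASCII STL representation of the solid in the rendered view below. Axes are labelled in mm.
Reading the render: the shape is an L-shaped prism: outer 29 × 18 mm, arm thicknesses ≈ 3 mm (horizontal) and 12 mm (vertical), extruded 7 mm in z (dimensions read to the nearest mm from the axis ticks). For the STL, each face is triangulated and given an outward normal.

solid part
  facet normal 0.0000 0.0000 -1.0000
    outer loop
      vertex 29.0 3.0 0.0
      vertex 29.0 0.0 0.0
      vertex 0.0 0.0 0.0
    endloop
  endfacet
  facet normal 0.0000 0.0000 -1.0000
    outer loop
      vertex 12.0 3.0 0.0
      vertex 29.0 3.0 0.0
      vertex 0.0 0.0 0.0
    endloop
  endfacet
  facet normal 0.0000 0.0000 -1.0000
    outer loop
      vertex 12.0 18.0 0.0
      vertex 12.0 3.0 0.0
      vertex 0.0 0.0 0.0
    endloop
  endfacet
  facet normal 0.0000 0.0000 -1.0000
    outer loop
      vertex 0.0 18.0 0.0
      vertex 12.0 18.0 0.0
      vertex 0.0 0.0 0.0
    endloop
  endfacet
  facet normal 0.0000 0.0000 1.0000
    outer loop
      vertex 0.0 0.0 7.0
      vertex 29.0 0.0 7.0
      vertex 29.0 3.0 7.0
    endloop
  endfacet
  facet normal 0.0000 0.0000 1.0000
    outer loop
      vertex 0.0 0.0 7.0
      vertex 29.0 3.0 7.0
      vertex 12.0 3.0 7.0
    endloop
  endfacet
  facet normal 0.0000 0.0000 1.0000
    outer loop
      vertex 0.0 0.0 7.0
      vertex 12.0 3.0 7.0
      vertex 12.0 18.0 7.0
    endloop
  endfacet
  facet normal 0.0000 0.0000 1.0000
    outer loop
      vertex 0.0 0.0 7.0
      vertex 12.0 18.0 7.0
      vertex 0.0 18.0 7.0
    endloop
  endfacet
  facet normal 0.0000 -1.0000 0.0000
    outer loop
      vertex 0.0 0.0 0.0
      vertex 29.0 0.0 0.0
      vertex 29.0 0.0 7.0
    endloop
  endfacet
  facet normal 0.0000 -1.0000 0.0000
    outer loop
      vertex 0.0 0.0 0.0
      vertex 29.0 0.0 7.0
      vertex 0.0 0.0 7.0
    endloop
  endfacet
  facet normal 1.0000 0.0000 0.0000
    outer loop
      vertex 29.0 0.0 0.0
      vertex 29.0 3.0 0.0
      vertex 29.0 3.0 7.0
    endloop
  endfacet
  facet normal 1.0000 0.0000 0.0000
    outer loop
      vertex 29.0 0.0 0.0
      vertex 29.0 3.0 7.0
      vertex 29.0 0.0 7.0
    endloop
  endfacet
  facet normal 0.0000 1.0000 0.0000
    outer loop
      vertex 29.0 3.0 0.0
      vertex 12.0 3.0 0.0
      vertex 12.0 3.0 7.0
    endloop
  endfacet
  facet normal 0.0000 1.0000 0.0000
    outer loop
      vertex 29.0 3.0 0.0
      vertex 12.0 3.0 7.0
      vertex 29.0 3.0 7.0
    endloop
  endfacet
  facet normal 1.0000 0.0000 0.0000
    outer loop
      vertex 12.0 3.0 0.0
      vertex 12.0 18.0 0.0
      vertex 12.0 18.0 7.0
    endloop
  endfacet
  facet normal 1.0000 0.0000 0.0000
    outer loop
      vertex 12.0 3.0 0.0
      vertex 12.0 18.0 7.0
      vertex 12.0 3.0 7.0
    endloop
  endfacet
  facet normal 0.0000 1.0000 0.0000
    outer loop
      vertex 12.0 18.0 0.0
      vertex 0.0 18.0 0.0
      vertex 0.0 18.0 7.0
    endloop
  endfacet
  facet normal 0.0000 1.0000 0.0000
    outer loop
      vertex 12.0 18.0 0.0
      vertex 0.0 18.0 7.0
      vertex 12.0 18.0 7.0
    endloop
  endfacet
  facet normal -1.0000 0.0000 0.0000
    outer loop
      vertex 0.0 18.0 0.0
      vertex 0.0 0.0 0.0
      vertex 0.0 0.0 7.0
    endloop
  endfacet
  facet normal -1.0000 0.0000 0.0000
    outer loop
      vertex 0.0 18.0 0.0
      vertex 0.0 0.0 7.0
      vertex 0.0 18.0 7.0
    endloop
  endfacet
endsolid part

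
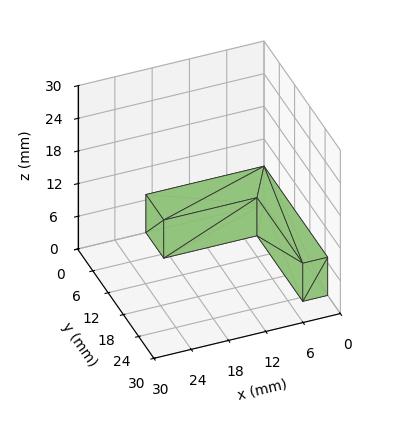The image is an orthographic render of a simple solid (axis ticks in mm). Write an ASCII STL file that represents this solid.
Reading the render: the shape is an L-shaped prism: outer 19 × 25 mm, arm thicknesses ≈ 7 mm (horizontal) and 4 mm (vertical), extruded 7 mm in z (dimensions read to the nearest mm from the axis ticks). For the STL, each face is triangulated and given an outward normal.

solid part
  facet normal 0.0000 0.0000 -1.0000
    outer loop
      vertex 19.0 7.0 0.0
      vertex 19.0 0.0 0.0
      vertex 0.0 0.0 0.0
    endloop
  endfacet
  facet normal 0.0000 0.0000 -1.0000
    outer loop
      vertex 4.0 7.0 0.0
      vertex 19.0 7.0 0.0
      vertex 0.0 0.0 0.0
    endloop
  endfacet
  facet normal 0.0000 0.0000 -1.0000
    outer loop
      vertex 4.0 25.0 0.0
      vertex 4.0 7.0 0.0
      vertex 0.0 0.0 0.0
    endloop
  endfacet
  facet normal 0.0000 0.0000 -1.0000
    outer loop
      vertex 0.0 25.0 0.0
      vertex 4.0 25.0 0.0
      vertex 0.0 0.0 0.0
    endloop
  endfacet
  facet normal 0.0000 0.0000 1.0000
    outer loop
      vertex 0.0 0.0 7.0
      vertex 19.0 0.0 7.0
      vertex 19.0 7.0 7.0
    endloop
  endfacet
  facet normal 0.0000 0.0000 1.0000
    outer loop
      vertex 0.0 0.0 7.0
      vertex 19.0 7.0 7.0
      vertex 4.0 7.0 7.0
    endloop
  endfacet
  facet normal 0.0000 0.0000 1.0000
    outer loop
      vertex 0.0 0.0 7.0
      vertex 4.0 7.0 7.0
      vertex 4.0 25.0 7.0
    endloop
  endfacet
  facet normal 0.0000 0.0000 1.0000
    outer loop
      vertex 0.0 0.0 7.0
      vertex 4.0 25.0 7.0
      vertex 0.0 25.0 7.0
    endloop
  endfacet
  facet normal 0.0000 -1.0000 0.0000
    outer loop
      vertex 0.0 0.0 0.0
      vertex 19.0 0.0 0.0
      vertex 19.0 0.0 7.0
    endloop
  endfacet
  facet normal 0.0000 -1.0000 0.0000
    outer loop
      vertex 0.0 0.0 0.0
      vertex 19.0 0.0 7.0
      vertex 0.0 0.0 7.0
    endloop
  endfacet
  facet normal 1.0000 0.0000 0.0000
    outer loop
      vertex 19.0 0.0 0.0
      vertex 19.0 7.0 0.0
      vertex 19.0 7.0 7.0
    endloop
  endfacet
  facet normal 1.0000 0.0000 0.0000
    outer loop
      vertex 19.0 0.0 0.0
      vertex 19.0 7.0 7.0
      vertex 19.0 0.0 7.0
    endloop
  endfacet
  facet normal 0.0000 1.0000 0.0000
    outer loop
      vertex 19.0 7.0 0.0
      vertex 4.0 7.0 0.0
      vertex 4.0 7.0 7.0
    endloop
  endfacet
  facet normal 0.0000 1.0000 0.0000
    outer loop
      vertex 19.0 7.0 0.0
      vertex 4.0 7.0 7.0
      vertex 19.0 7.0 7.0
    endloop
  endfacet
  facet normal 1.0000 0.0000 0.0000
    outer loop
      vertex 4.0 7.0 0.0
      vertex 4.0 25.0 0.0
      vertex 4.0 25.0 7.0
    endloop
  endfacet
  facet normal 1.0000 0.0000 0.0000
    outer loop
      vertex 4.0 7.0 0.0
      vertex 4.0 25.0 7.0
      vertex 4.0 7.0 7.0
    endloop
  endfacet
  facet normal 0.0000 1.0000 0.0000
    outer loop
      vertex 4.0 25.0 0.0
      vertex 0.0 25.0 0.0
      vertex 0.0 25.0 7.0
    endloop
  endfacet
  facet normal 0.0000 1.0000 0.0000
    outer loop
      vertex 4.0 25.0 0.0
      vertex 0.0 25.0 7.0
      vertex 4.0 25.0 7.0
    endloop
  endfacet
  facet normal -1.0000 0.0000 0.0000
    outer loop
      vertex 0.0 25.0 0.0
      vertex 0.0 0.0 0.0
      vertex 0.0 0.0 7.0
    endloop
  endfacet
  facet normal -1.0000 0.0000 0.0000
    outer loop
      vertex 0.0 25.0 0.0
      vertex 0.0 0.0 7.0
      vertex 0.0 25.0 7.0
    endloop
  endfacet
endsolid part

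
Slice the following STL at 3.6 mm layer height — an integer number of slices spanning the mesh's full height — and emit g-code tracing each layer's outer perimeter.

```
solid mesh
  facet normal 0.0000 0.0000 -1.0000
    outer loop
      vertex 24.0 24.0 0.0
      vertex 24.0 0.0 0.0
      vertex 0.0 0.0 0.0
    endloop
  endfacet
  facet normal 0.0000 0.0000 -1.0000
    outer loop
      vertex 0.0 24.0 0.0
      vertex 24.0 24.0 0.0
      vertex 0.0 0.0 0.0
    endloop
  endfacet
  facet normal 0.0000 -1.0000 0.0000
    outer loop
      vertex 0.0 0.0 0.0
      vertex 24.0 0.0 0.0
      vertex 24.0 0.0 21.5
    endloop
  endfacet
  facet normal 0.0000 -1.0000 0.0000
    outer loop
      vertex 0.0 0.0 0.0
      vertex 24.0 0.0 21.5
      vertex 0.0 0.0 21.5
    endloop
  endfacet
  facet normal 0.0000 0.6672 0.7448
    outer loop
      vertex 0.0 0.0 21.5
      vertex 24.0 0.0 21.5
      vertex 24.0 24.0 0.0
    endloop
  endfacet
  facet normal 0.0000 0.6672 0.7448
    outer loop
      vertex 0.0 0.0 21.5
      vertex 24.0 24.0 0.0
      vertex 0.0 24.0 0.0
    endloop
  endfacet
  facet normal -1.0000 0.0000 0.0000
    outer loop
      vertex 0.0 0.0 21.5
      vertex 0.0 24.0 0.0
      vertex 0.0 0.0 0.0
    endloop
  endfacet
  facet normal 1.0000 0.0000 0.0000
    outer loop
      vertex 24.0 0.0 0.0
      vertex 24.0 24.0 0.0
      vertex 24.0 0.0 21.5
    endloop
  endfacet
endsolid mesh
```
; perimeter-only toolpath
G21 ; units = mm
G90 ; absolute positioning
G28 ; home
; layer 1
G0 Z3.6
G0 X0.0 Y0.0
G1 X24.0 Y0.0
G1 X24.0 Y20.0
G1 X0.0 Y20.0
G1 X0.0 Y0.0
; layer 2
G0 Z7.2
G0 X0.0 Y0.0
G1 X24.0 Y0.0
G1 X24.0 Y16.0
G1 X0.0 Y16.0
G1 X0.0 Y0.0
; layer 3
G0 Z10.8
G0 X0.0 Y0.0
G1 X24.0 Y0.0
G1 X24.0 Y12.0
G1 X0.0 Y12.0
G1 X0.0 Y0.0
; layer 4
G0 Z14.3
G0 X0.0 Y0.0
G1 X24.0 Y0.0
G1 X24.0 Y8.0
G1 X0.0 Y8.0
G1 X0.0 Y0.0
; layer 5
G0 Z17.9
G0 X0.0 Y0.0
G1 X24.0 Y0.0
G1 X24.0 Y4.0
G1 X0.0 Y4.0
G1 X0.0 Y0.0
M2 ; end

The solid is a wedge (ramp): 24 × 24 mm base, rising to 21.5 mm along the y=0 edge and sloping linearly to z=0 at y=24. Slicing at Δz = 3.6 mm — 6 equal slices spanning the solid's height, so layer i sits at z = i·h/6 — gives 5 non-empty perimeters. Each is a 4-segment closed polygon; G0 lifts to the layer z and rapids to the start vertex, then G1 traces the edges. The cross-section shrinks linearly with z (the slice at the apex is degenerate and omitted).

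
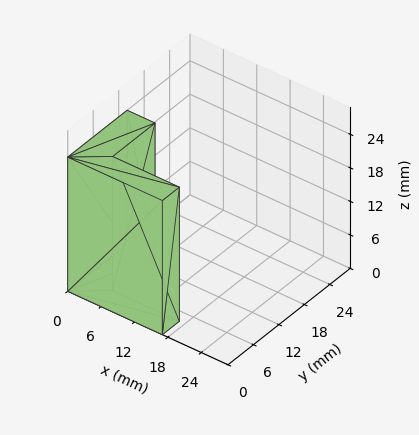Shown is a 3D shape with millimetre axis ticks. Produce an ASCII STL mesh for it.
Reading the render: the shape is an L-shaped prism: outer 17 × 14 mm, arm thicknesses ≈ 4 mm (horizontal) and 5 mm (vertical), extruded 24 mm in z (dimensions read to the nearest mm from the axis ticks). For the STL, each face is triangulated and given an outward normal.

solid part
  facet normal 0.0000 0.0000 -1.0000
    outer loop
      vertex 17.000 4.000 0.000
      vertex 17.000 0.000 0.000
      vertex 0.000 0.000 0.000
    endloop
  endfacet
  facet normal 0.0000 0.0000 -1.0000
    outer loop
      vertex 5.000 4.000 0.000
      vertex 17.000 4.000 0.000
      vertex 0.000 0.000 0.000
    endloop
  endfacet
  facet normal 0.0000 0.0000 -1.0000
    outer loop
      vertex 5.000 14.000 0.000
      vertex 5.000 4.000 0.000
      vertex 0.000 0.000 0.000
    endloop
  endfacet
  facet normal 0.0000 0.0000 -1.0000
    outer loop
      vertex 0.000 14.000 0.000
      vertex 5.000 14.000 0.000
      vertex 0.000 0.000 0.000
    endloop
  endfacet
  facet normal 0.0000 0.0000 1.0000
    outer loop
      vertex 0.000 0.000 24.000
      vertex 17.000 0.000 24.000
      vertex 17.000 4.000 24.000
    endloop
  endfacet
  facet normal 0.0000 0.0000 1.0000
    outer loop
      vertex 0.000 0.000 24.000
      vertex 17.000 4.000 24.000
      vertex 5.000 4.000 24.000
    endloop
  endfacet
  facet normal 0.0000 0.0000 1.0000
    outer loop
      vertex 0.000 0.000 24.000
      vertex 5.000 4.000 24.000
      vertex 5.000 14.000 24.000
    endloop
  endfacet
  facet normal 0.0000 0.0000 1.0000
    outer loop
      vertex 0.000 0.000 24.000
      vertex 5.000 14.000 24.000
      vertex 0.000 14.000 24.000
    endloop
  endfacet
  facet normal 0.0000 -1.0000 0.0000
    outer loop
      vertex 0.000 0.000 0.000
      vertex 17.000 0.000 0.000
      vertex 17.000 0.000 24.000
    endloop
  endfacet
  facet normal 0.0000 -1.0000 0.0000
    outer loop
      vertex 0.000 0.000 0.000
      vertex 17.000 0.000 24.000
      vertex 0.000 0.000 24.000
    endloop
  endfacet
  facet normal 1.0000 0.0000 0.0000
    outer loop
      vertex 17.000 0.000 0.000
      vertex 17.000 4.000 0.000
      vertex 17.000 4.000 24.000
    endloop
  endfacet
  facet normal 1.0000 0.0000 0.0000
    outer loop
      vertex 17.000 0.000 0.000
      vertex 17.000 4.000 24.000
      vertex 17.000 0.000 24.000
    endloop
  endfacet
  facet normal 0.0000 1.0000 0.0000
    outer loop
      vertex 17.000 4.000 0.000
      vertex 5.000 4.000 0.000
      vertex 5.000 4.000 24.000
    endloop
  endfacet
  facet normal 0.0000 1.0000 0.0000
    outer loop
      vertex 17.000 4.000 0.000
      vertex 5.000 4.000 24.000
      vertex 17.000 4.000 24.000
    endloop
  endfacet
  facet normal 1.0000 0.0000 0.0000
    outer loop
      vertex 5.000 4.000 0.000
      vertex 5.000 14.000 0.000
      vertex 5.000 14.000 24.000
    endloop
  endfacet
  facet normal 1.0000 0.0000 0.0000
    outer loop
      vertex 5.000 4.000 0.000
      vertex 5.000 14.000 24.000
      vertex 5.000 4.000 24.000
    endloop
  endfacet
  facet normal 0.0000 1.0000 0.0000
    outer loop
      vertex 5.000 14.000 0.000
      vertex 0.000 14.000 0.000
      vertex 0.000 14.000 24.000
    endloop
  endfacet
  facet normal 0.0000 1.0000 0.0000
    outer loop
      vertex 5.000 14.000 0.000
      vertex 0.000 14.000 24.000
      vertex 5.000 14.000 24.000
    endloop
  endfacet
  facet normal -1.0000 0.0000 0.0000
    outer loop
      vertex 0.000 14.000 0.000
      vertex 0.000 0.000 0.000
      vertex 0.000 0.000 24.000
    endloop
  endfacet
  facet normal -1.0000 0.0000 0.0000
    outer loop
      vertex 0.000 14.000 0.000
      vertex 0.000 0.000 24.000
      vertex 0.000 14.000 24.000
    endloop
  endfacet
endsolid part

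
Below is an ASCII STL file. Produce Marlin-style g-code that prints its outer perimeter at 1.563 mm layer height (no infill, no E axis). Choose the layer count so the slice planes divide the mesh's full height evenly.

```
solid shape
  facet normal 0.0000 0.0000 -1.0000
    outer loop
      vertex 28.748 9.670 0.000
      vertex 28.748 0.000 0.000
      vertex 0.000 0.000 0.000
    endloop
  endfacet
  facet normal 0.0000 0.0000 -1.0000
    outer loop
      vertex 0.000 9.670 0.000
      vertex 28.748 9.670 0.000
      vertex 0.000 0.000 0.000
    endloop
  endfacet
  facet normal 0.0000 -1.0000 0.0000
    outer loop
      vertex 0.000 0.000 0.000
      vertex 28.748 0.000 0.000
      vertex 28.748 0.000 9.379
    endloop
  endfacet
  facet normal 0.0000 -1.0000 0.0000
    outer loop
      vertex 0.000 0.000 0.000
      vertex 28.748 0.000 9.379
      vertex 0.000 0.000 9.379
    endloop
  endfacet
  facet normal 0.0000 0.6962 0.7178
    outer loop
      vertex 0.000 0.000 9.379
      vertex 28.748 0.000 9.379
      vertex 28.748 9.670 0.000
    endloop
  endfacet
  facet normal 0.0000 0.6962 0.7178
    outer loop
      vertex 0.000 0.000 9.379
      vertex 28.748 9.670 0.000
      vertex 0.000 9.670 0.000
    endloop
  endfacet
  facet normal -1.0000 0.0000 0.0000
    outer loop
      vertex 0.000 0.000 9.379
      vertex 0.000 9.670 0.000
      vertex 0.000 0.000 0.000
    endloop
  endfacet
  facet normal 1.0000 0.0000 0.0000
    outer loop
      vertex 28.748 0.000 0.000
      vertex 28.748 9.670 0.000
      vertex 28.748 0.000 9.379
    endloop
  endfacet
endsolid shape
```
; perimeter-only toolpath
G21 ; units = mm
G90 ; absolute positioning
G28 ; home
; layer 1
G0 Z1.563
G0 X0.000 Y0.000
G1 X28.748 Y0.000
G1 X28.748 Y8.058
G1 X0.000 Y8.058
G1 X0.000 Y0.000
; layer 2
G0 Z3.126
G0 X0.000 Y0.000
G1 X28.748 Y0.000
G1 X28.748 Y6.447
G1 X0.000 Y6.447
G1 X0.000 Y0.000
; layer 3
G0 Z4.689
G0 X0.000 Y0.000
G1 X28.748 Y0.000
G1 X28.748 Y4.835
G1 X0.000 Y4.835
G1 X0.000 Y0.000
; layer 4
G0 Z6.253
G0 X0.000 Y0.000
G1 X28.748 Y0.000
G1 X28.748 Y3.223
G1 X0.000 Y3.223
G1 X0.000 Y0.000
; layer 5
G0 Z7.816
G0 X0.000 Y0.000
G1 X28.748 Y0.000
G1 X28.748 Y1.612
G1 X0.000 Y1.612
G1 X0.000 Y0.000
M2 ; end

The solid is a wedge (ramp): 28.7 × 9.67 mm base, rising to 9.38 mm along the y=0 edge and sloping linearly to z=0 at y=9.67. Slicing at Δz = 1.563 mm — 6 equal slices spanning the solid's height, so layer i sits at z = i·h/6 — gives 5 non-empty perimeters. Each is a 4-segment closed polygon; G0 lifts to the layer z and rapids to the start vertex, then G1 traces the edges. The cross-section shrinks linearly with z (the slice at the apex is degenerate and omitted).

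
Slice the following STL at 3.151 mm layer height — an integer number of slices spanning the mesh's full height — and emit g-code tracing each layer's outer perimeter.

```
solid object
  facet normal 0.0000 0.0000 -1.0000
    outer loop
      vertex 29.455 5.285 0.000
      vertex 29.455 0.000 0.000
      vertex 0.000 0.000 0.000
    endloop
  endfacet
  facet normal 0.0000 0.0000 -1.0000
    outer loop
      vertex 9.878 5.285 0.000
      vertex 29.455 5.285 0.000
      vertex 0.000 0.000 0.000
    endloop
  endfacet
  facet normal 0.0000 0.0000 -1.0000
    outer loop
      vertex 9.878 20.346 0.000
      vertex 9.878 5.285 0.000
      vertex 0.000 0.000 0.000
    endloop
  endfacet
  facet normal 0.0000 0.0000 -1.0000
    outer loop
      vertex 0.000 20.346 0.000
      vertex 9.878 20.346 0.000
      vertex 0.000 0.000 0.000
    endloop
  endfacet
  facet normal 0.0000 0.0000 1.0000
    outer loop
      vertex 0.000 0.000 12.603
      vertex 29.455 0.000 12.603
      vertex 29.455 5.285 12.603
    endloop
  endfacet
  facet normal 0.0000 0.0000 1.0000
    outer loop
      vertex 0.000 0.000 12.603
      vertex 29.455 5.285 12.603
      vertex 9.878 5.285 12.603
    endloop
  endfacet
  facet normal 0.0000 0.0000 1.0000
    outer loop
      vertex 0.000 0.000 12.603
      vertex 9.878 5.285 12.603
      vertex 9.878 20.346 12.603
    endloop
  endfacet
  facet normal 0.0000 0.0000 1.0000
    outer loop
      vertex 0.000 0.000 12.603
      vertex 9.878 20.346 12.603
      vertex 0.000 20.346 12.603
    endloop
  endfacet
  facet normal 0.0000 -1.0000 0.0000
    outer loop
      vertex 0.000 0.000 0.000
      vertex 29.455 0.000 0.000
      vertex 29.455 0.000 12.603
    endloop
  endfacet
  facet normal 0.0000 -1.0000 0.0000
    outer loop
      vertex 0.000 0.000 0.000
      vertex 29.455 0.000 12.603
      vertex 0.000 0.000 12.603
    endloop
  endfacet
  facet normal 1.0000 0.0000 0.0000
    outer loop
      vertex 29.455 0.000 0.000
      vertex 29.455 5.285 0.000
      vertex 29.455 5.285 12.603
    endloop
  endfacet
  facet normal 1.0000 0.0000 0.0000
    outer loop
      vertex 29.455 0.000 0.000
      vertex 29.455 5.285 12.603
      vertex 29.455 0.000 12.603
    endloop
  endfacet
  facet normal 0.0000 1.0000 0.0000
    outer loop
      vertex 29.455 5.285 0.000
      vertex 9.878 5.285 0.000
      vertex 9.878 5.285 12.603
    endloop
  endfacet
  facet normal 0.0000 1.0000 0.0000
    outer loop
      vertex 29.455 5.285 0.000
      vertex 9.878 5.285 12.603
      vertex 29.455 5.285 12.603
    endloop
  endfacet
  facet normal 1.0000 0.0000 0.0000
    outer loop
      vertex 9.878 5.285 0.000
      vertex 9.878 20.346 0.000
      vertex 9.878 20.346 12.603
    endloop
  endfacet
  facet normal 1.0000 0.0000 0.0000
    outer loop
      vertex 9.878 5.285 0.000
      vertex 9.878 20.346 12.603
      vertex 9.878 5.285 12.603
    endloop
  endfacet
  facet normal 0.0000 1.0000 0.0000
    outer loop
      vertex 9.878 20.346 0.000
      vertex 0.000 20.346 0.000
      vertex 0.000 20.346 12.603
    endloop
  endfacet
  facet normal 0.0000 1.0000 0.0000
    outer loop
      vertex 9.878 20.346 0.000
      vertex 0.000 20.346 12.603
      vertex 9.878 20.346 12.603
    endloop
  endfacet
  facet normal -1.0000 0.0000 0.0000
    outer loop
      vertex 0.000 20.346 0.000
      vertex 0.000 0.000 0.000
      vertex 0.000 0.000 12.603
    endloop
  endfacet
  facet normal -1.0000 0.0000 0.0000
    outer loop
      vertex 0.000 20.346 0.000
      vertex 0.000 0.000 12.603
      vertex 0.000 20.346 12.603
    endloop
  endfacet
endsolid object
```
; perimeter-only toolpath
G21 ; units = mm
G90 ; absolute positioning
G28 ; home
; layer 1
G0 Z3.151
G0 X0.000 Y0.000
G1 X29.455 Y0.000
G1 X29.455 Y5.285
G1 X9.878 Y5.285
G1 X9.878 Y20.346
G1 X0.000 Y20.346
G1 X0.000 Y0.000
; layer 2
G0 Z6.301
G0 X0.000 Y0.000
G1 X29.455 Y0.000
G1 X29.455 Y5.285
G1 X9.878 Y5.285
G1 X9.878 Y20.346
G1 X0.000 Y20.346
G1 X0.000 Y0.000
; layer 3
G0 Z9.452
G0 X0.000 Y0.000
G1 X29.455 Y0.000
G1 X29.455 Y5.285
G1 X9.878 Y5.285
G1 X9.878 Y20.346
G1 X0.000 Y20.346
G1 X0.000 Y0.000
; layer 4
G0 Z12.603
G0 X0.000 Y0.000
G1 X29.455 Y0.000
G1 X29.455 Y5.285
G1 X9.878 Y5.285
G1 X9.878 Y20.346
G1 X0.000 Y20.346
G1 X0.000 Y0.000
M2 ; end

The solid is an L-shaped prism: outer 29.5 × 20.3 mm, arm thicknesses ≈ 5.29 mm (horizontal) and 9.88 mm (vertical), extruded 12.6 mm in z. Slicing at Δz = 3.151 mm — 4 equal slices spanning the solid's height, so layer i sits at z = i·h/4 — gives 4 non-empty perimeters. Each is a 6-segment closed polygon; G0 lifts to the layer z and rapids to the start vertex, then G1 traces the edges.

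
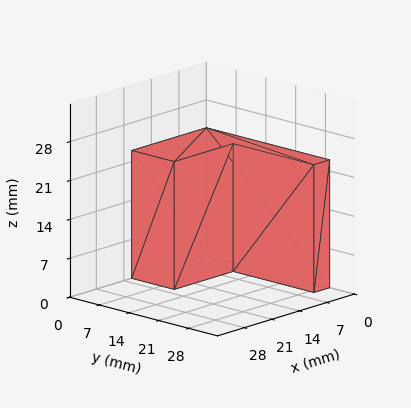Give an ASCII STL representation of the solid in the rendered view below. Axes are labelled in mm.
Reading the render: the shape is an L-shaped prism: outer 19 × 29 mm, arm thicknesses ≈ 10 mm (horizontal) and 4 mm (vertical), extruded 23 mm in z (dimensions read to the nearest mm from the axis ticks). For the STL, each face is triangulated and given an outward normal.

solid part
  facet normal 0.0000 0.0000 -1.0000
    outer loop
      vertex 19.0 10.0 0.0
      vertex 19.0 0.0 0.0
      vertex 0.0 0.0 0.0
    endloop
  endfacet
  facet normal 0.0000 0.0000 -1.0000
    outer loop
      vertex 4.0 10.0 0.0
      vertex 19.0 10.0 0.0
      vertex 0.0 0.0 0.0
    endloop
  endfacet
  facet normal 0.0000 0.0000 -1.0000
    outer loop
      vertex 4.0 29.0 0.0
      vertex 4.0 10.0 0.0
      vertex 0.0 0.0 0.0
    endloop
  endfacet
  facet normal 0.0000 0.0000 -1.0000
    outer loop
      vertex 0.0 29.0 0.0
      vertex 4.0 29.0 0.0
      vertex 0.0 0.0 0.0
    endloop
  endfacet
  facet normal 0.0000 0.0000 1.0000
    outer loop
      vertex 0.0 0.0 23.0
      vertex 19.0 0.0 23.0
      vertex 19.0 10.0 23.0
    endloop
  endfacet
  facet normal 0.0000 0.0000 1.0000
    outer loop
      vertex 0.0 0.0 23.0
      vertex 19.0 10.0 23.0
      vertex 4.0 10.0 23.0
    endloop
  endfacet
  facet normal 0.0000 0.0000 1.0000
    outer loop
      vertex 0.0 0.0 23.0
      vertex 4.0 10.0 23.0
      vertex 4.0 29.0 23.0
    endloop
  endfacet
  facet normal 0.0000 0.0000 1.0000
    outer loop
      vertex 0.0 0.0 23.0
      vertex 4.0 29.0 23.0
      vertex 0.0 29.0 23.0
    endloop
  endfacet
  facet normal 0.0000 -1.0000 0.0000
    outer loop
      vertex 0.0 0.0 0.0
      vertex 19.0 0.0 0.0
      vertex 19.0 0.0 23.0
    endloop
  endfacet
  facet normal 0.0000 -1.0000 0.0000
    outer loop
      vertex 0.0 0.0 0.0
      vertex 19.0 0.0 23.0
      vertex 0.0 0.0 23.0
    endloop
  endfacet
  facet normal 1.0000 0.0000 0.0000
    outer loop
      vertex 19.0 0.0 0.0
      vertex 19.0 10.0 0.0
      vertex 19.0 10.0 23.0
    endloop
  endfacet
  facet normal 1.0000 0.0000 0.0000
    outer loop
      vertex 19.0 0.0 0.0
      vertex 19.0 10.0 23.0
      vertex 19.0 0.0 23.0
    endloop
  endfacet
  facet normal 0.0000 1.0000 0.0000
    outer loop
      vertex 19.0 10.0 0.0
      vertex 4.0 10.0 0.0
      vertex 4.0 10.0 23.0
    endloop
  endfacet
  facet normal 0.0000 1.0000 0.0000
    outer loop
      vertex 19.0 10.0 0.0
      vertex 4.0 10.0 23.0
      vertex 19.0 10.0 23.0
    endloop
  endfacet
  facet normal 1.0000 0.0000 0.0000
    outer loop
      vertex 4.0 10.0 0.0
      vertex 4.0 29.0 0.0
      vertex 4.0 29.0 23.0
    endloop
  endfacet
  facet normal 1.0000 0.0000 0.0000
    outer loop
      vertex 4.0 10.0 0.0
      vertex 4.0 29.0 23.0
      vertex 4.0 10.0 23.0
    endloop
  endfacet
  facet normal 0.0000 1.0000 0.0000
    outer loop
      vertex 4.0 29.0 0.0
      vertex 0.0 29.0 0.0
      vertex 0.0 29.0 23.0
    endloop
  endfacet
  facet normal 0.0000 1.0000 0.0000
    outer loop
      vertex 4.0 29.0 0.0
      vertex 0.0 29.0 23.0
      vertex 4.0 29.0 23.0
    endloop
  endfacet
  facet normal -1.0000 0.0000 0.0000
    outer loop
      vertex 0.0 29.0 0.0
      vertex 0.0 0.0 0.0
      vertex 0.0 0.0 23.0
    endloop
  endfacet
  facet normal -1.0000 0.0000 0.0000
    outer loop
      vertex 0.0 29.0 0.0
      vertex 0.0 0.0 23.0
      vertex 0.0 29.0 23.0
    endloop
  endfacet
endsolid part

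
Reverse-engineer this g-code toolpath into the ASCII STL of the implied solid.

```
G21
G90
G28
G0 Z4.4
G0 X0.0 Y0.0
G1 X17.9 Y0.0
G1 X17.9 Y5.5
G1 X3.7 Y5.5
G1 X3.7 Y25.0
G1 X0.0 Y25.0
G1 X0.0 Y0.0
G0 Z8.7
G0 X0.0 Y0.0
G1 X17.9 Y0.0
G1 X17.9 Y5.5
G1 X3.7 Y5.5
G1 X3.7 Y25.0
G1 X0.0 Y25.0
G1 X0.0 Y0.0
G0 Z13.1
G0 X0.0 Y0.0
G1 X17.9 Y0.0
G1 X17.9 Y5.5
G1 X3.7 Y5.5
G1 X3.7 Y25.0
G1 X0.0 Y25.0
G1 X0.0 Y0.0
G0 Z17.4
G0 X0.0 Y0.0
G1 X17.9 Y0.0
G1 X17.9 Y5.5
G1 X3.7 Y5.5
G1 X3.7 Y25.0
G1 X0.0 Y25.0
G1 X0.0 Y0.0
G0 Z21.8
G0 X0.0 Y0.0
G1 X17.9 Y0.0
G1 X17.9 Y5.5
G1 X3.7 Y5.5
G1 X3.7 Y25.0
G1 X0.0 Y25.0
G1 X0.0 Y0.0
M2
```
solid part
  facet normal 0.0000 0.0000 -1.0000
    outer loop
      vertex 17.9 5.5 0.0
      vertex 17.9 0.0 0.0
      vertex 0.0 0.0 0.0
    endloop
  endfacet
  facet normal 0.0000 0.0000 -1.0000
    outer loop
      vertex 3.7 5.5 0.0
      vertex 17.9 5.5 0.0
      vertex 0.0 0.0 0.0
    endloop
  endfacet
  facet normal 0.0000 0.0000 -1.0000
    outer loop
      vertex 3.7 25.0 0.0
      vertex 3.7 5.5 0.0
      vertex 0.0 0.0 0.0
    endloop
  endfacet
  facet normal 0.0000 0.0000 -1.0000
    outer loop
      vertex 0.0 25.0 0.0
      vertex 3.7 25.0 0.0
      vertex 0.0 0.0 0.0
    endloop
  endfacet
  facet normal 0.0000 0.0000 1.0000
    outer loop
      vertex 0.0 0.0 21.8
      vertex 17.9 0.0 21.8
      vertex 17.9 5.5 21.8
    endloop
  endfacet
  facet normal 0.0000 0.0000 1.0000
    outer loop
      vertex 0.0 0.0 21.8
      vertex 17.9 5.5 21.8
      vertex 3.7 5.5 21.8
    endloop
  endfacet
  facet normal 0.0000 0.0000 1.0000
    outer loop
      vertex 0.0 0.0 21.8
      vertex 3.7 5.5 21.8
      vertex 3.7 25.0 21.8
    endloop
  endfacet
  facet normal 0.0000 0.0000 1.0000
    outer loop
      vertex 0.0 0.0 21.8
      vertex 3.7 25.0 21.8
      vertex 0.0 25.0 21.8
    endloop
  endfacet
  facet normal 0.0000 -1.0000 0.0000
    outer loop
      vertex 0.0 0.0 0.0
      vertex 17.9 0.0 0.0
      vertex 17.9 0.0 21.8
    endloop
  endfacet
  facet normal 0.0000 -1.0000 0.0000
    outer loop
      vertex 0.0 0.0 0.0
      vertex 17.9 0.0 21.8
      vertex 0.0 0.0 21.8
    endloop
  endfacet
  facet normal 1.0000 0.0000 0.0000
    outer loop
      vertex 17.9 0.0 0.0
      vertex 17.9 5.5 0.0
      vertex 17.9 5.5 21.8
    endloop
  endfacet
  facet normal 1.0000 0.0000 0.0000
    outer loop
      vertex 17.9 0.0 0.0
      vertex 17.9 5.5 21.8
      vertex 17.9 0.0 21.8
    endloop
  endfacet
  facet normal 0.0000 1.0000 0.0000
    outer loop
      vertex 17.9 5.5 0.0
      vertex 3.7 5.5 0.0
      vertex 3.7 5.5 21.8
    endloop
  endfacet
  facet normal 0.0000 1.0000 0.0000
    outer loop
      vertex 17.9 5.5 0.0
      vertex 3.7 5.5 21.8
      vertex 17.9 5.5 21.8
    endloop
  endfacet
  facet normal 1.0000 0.0000 0.0000
    outer loop
      vertex 3.7 5.5 0.0
      vertex 3.7 25.0 0.0
      vertex 3.7 25.0 21.8
    endloop
  endfacet
  facet normal 1.0000 0.0000 0.0000
    outer loop
      vertex 3.7 5.5 0.0
      vertex 3.7 25.0 21.8
      vertex 3.7 5.5 21.8
    endloop
  endfacet
  facet normal 0.0000 1.0000 0.0000
    outer loop
      vertex 3.7 25.0 0.0
      vertex 0.0 25.0 0.0
      vertex 0.0 25.0 21.8
    endloop
  endfacet
  facet normal 0.0000 1.0000 0.0000
    outer loop
      vertex 3.7 25.0 0.0
      vertex 0.0 25.0 21.8
      vertex 3.7 25.0 21.8
    endloop
  endfacet
  facet normal -1.0000 0.0000 0.0000
    outer loop
      vertex 0.0 25.0 0.0
      vertex 0.0 0.0 0.0
      vertex 0.0 0.0 21.8
    endloop
  endfacet
  facet normal -1.0000 0.0000 0.0000
    outer loop
      vertex 0.0 25.0 0.0
      vertex 0.0 0.0 21.8
      vertex 0.0 25.0 21.8
    endloop
  endfacet
endsolid part

The G0 Z moves step by Δz≈4.4 mm. Every layer's G1 loop is the same polygon, so the solid is a straight extrusion of it from z=0 to z≈21.8. Closing with flat bottom and top caps and triangulating gives 20 facets — an L-shaped prism: outer 17.9 × 25 mm, arm thicknesses ≈ 5.5 mm (horizontal) and 3.7 mm (vertical), extruded 21.8 mm in z.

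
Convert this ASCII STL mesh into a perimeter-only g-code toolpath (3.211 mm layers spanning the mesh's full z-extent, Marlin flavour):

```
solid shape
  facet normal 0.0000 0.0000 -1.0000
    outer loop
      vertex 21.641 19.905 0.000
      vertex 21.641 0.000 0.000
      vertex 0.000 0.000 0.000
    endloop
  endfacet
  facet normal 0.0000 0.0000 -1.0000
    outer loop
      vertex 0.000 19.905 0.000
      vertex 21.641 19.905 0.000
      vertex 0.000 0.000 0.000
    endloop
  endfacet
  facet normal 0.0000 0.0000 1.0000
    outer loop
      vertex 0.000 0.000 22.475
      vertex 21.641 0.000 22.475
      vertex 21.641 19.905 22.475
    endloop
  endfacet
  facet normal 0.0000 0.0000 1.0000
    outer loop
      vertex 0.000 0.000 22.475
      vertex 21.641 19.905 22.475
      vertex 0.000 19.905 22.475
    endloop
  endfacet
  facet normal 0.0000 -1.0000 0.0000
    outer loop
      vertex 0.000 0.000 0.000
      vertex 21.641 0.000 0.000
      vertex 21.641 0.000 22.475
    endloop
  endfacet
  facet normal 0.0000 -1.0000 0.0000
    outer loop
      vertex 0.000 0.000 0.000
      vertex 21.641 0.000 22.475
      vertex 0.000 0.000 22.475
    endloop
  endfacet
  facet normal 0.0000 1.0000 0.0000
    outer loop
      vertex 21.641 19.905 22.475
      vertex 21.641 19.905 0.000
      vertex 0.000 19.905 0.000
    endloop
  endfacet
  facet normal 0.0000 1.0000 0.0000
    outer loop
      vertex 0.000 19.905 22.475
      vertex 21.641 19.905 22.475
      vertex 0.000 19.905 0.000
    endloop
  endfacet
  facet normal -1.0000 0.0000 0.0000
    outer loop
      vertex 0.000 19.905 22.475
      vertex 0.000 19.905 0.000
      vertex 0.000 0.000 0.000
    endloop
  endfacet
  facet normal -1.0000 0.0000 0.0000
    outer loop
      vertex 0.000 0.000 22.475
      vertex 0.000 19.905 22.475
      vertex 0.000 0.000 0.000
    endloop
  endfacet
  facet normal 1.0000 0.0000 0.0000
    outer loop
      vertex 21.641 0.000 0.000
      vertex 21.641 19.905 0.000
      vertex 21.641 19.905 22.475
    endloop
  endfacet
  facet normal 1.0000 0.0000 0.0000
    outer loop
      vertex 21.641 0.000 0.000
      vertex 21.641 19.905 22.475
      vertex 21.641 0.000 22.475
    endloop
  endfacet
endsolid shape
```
; perimeter-only toolpath
G21 ; units = mm
G90 ; absolute positioning
G28 ; home
; layer 1
G0 Z3.211
G0 X0.000 Y0.000
G1 X21.641 Y0.000
G1 X21.641 Y19.905
G1 X0.000 Y19.905
G1 X0.000 Y0.000
; layer 2
G0 Z6.421
G0 X0.000 Y0.000
G1 X21.641 Y0.000
G1 X21.641 Y19.905
G1 X0.000 Y19.905
G1 X0.000 Y0.000
; layer 3
G0 Z9.632
G0 X0.000 Y0.000
G1 X21.641 Y0.000
G1 X21.641 Y19.905
G1 X0.000 Y19.905
G1 X0.000 Y0.000
; layer 4
G0 Z12.843
G0 X0.000 Y0.000
G1 X21.641 Y0.000
G1 X21.641 Y19.905
G1 X0.000 Y19.905
G1 X0.000 Y0.000
; layer 5
G0 Z16.054
G0 X0.000 Y0.000
G1 X21.641 Y0.000
G1 X21.641 Y19.905
G1 X0.000 Y19.905
G1 X0.000 Y0.000
; layer 6
G0 Z19.264
G0 X0.000 Y0.000
G1 X21.641 Y0.000
G1 X21.641 Y19.905
G1 X0.000 Y19.905
G1 X0.000 Y0.000
; layer 7
G0 Z22.475
G0 X0.000 Y0.000
G1 X21.641 Y0.000
G1 X21.641 Y19.905
G1 X0.000 Y19.905
G1 X0.000 Y0.000
M2 ; end

The solid is a rectangular box, roughly 21.6 × 19.9 mm footprint and 22.5 mm tall. Slicing at Δz = 3.211 mm — 7 equal slices spanning the solid's height, so layer i sits at z = i·h/7 — gives 7 non-empty perimeters. Each is a 4-segment closed polygon; G0 lifts to the layer z and rapids to the start vertex, then G1 traces the edges.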